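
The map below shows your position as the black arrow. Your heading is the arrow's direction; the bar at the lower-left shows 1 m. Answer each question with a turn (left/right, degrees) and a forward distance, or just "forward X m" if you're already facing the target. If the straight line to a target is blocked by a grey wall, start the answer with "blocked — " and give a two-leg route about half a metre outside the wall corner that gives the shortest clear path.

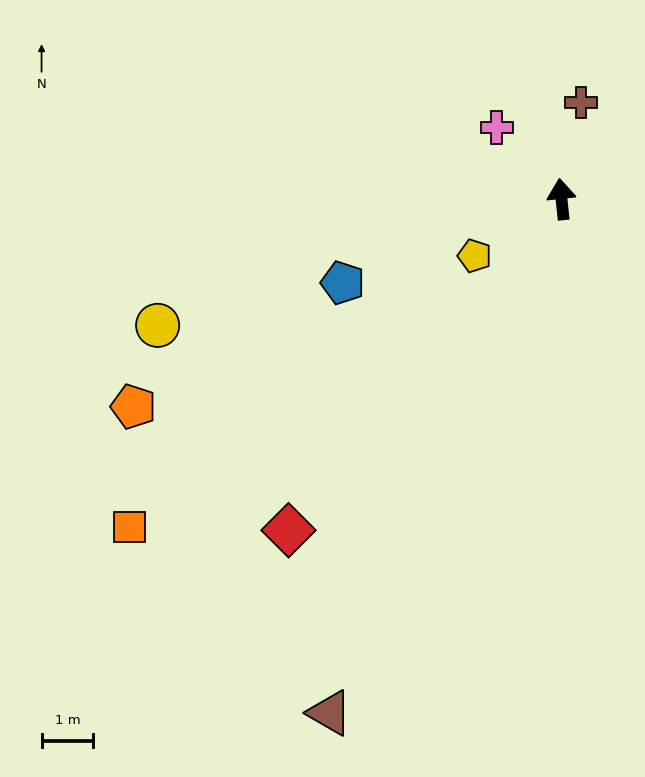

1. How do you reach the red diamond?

turn left 135°, forward 8.3 m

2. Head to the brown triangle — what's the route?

turn left 150°, forward 10.9 m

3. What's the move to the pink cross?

turn left 36°, forward 1.9 m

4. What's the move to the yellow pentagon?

turn left 117°, forward 2.0 m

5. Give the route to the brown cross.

turn right 17°, forward 1.9 m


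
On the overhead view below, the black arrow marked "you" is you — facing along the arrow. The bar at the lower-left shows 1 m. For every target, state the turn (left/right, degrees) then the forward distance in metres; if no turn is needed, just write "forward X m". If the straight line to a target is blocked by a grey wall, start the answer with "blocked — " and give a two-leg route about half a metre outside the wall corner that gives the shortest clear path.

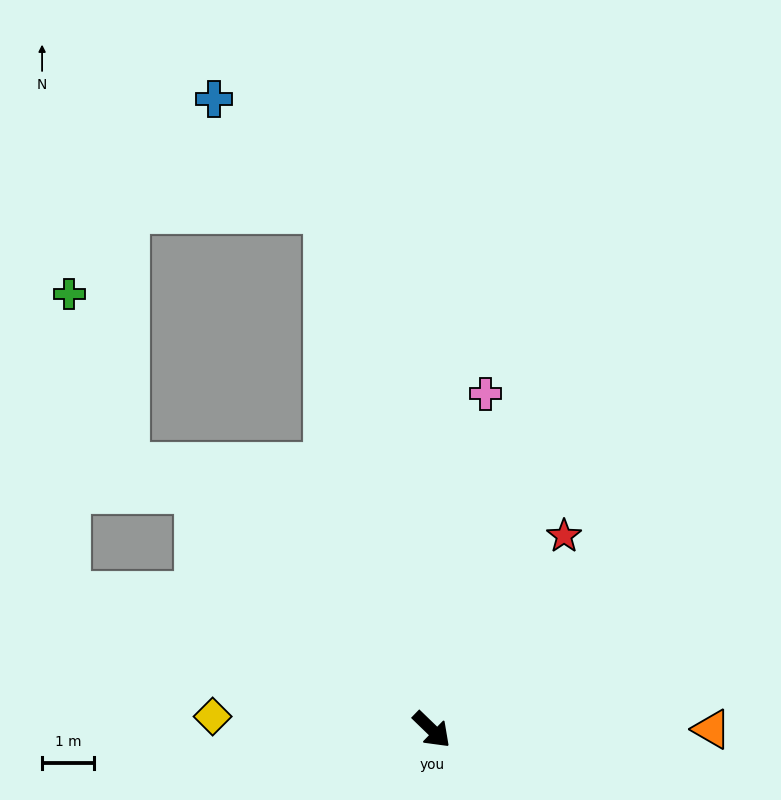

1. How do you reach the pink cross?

turn left 125°, forward 6.6 m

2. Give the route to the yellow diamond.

turn right 139°, forward 4.2 m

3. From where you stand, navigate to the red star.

turn left 100°, forward 4.5 m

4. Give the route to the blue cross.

blocked — turn left 146°, forward 10.2 m, then turn left 33°, forward 3.0 m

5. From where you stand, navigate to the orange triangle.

turn left 44°, forward 5.4 m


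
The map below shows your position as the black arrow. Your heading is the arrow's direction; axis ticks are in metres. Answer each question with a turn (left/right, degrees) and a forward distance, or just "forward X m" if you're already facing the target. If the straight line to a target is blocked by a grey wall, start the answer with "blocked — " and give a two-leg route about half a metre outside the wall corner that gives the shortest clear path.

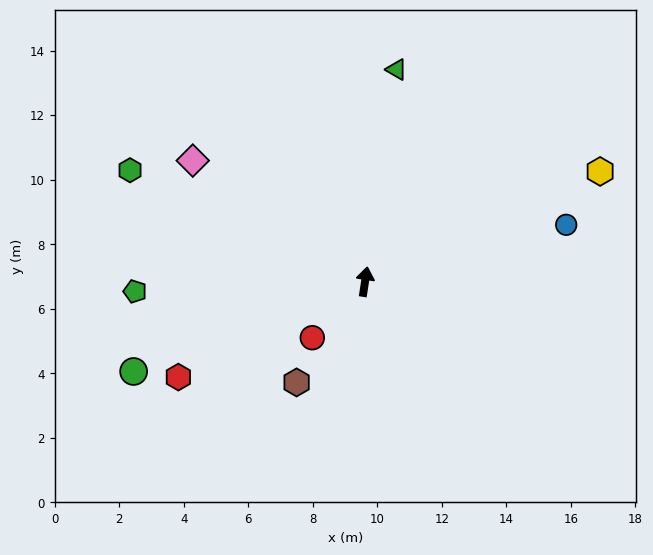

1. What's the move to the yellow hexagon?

turn right 56°, forward 8.0 m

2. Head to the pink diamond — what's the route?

turn left 64°, forward 6.5 m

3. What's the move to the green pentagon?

turn left 101°, forward 7.1 m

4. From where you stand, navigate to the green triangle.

forward 6.6 m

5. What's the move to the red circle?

turn left 145°, forward 2.4 m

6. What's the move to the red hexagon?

turn left 126°, forward 6.5 m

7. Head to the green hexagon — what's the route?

turn left 73°, forward 8.1 m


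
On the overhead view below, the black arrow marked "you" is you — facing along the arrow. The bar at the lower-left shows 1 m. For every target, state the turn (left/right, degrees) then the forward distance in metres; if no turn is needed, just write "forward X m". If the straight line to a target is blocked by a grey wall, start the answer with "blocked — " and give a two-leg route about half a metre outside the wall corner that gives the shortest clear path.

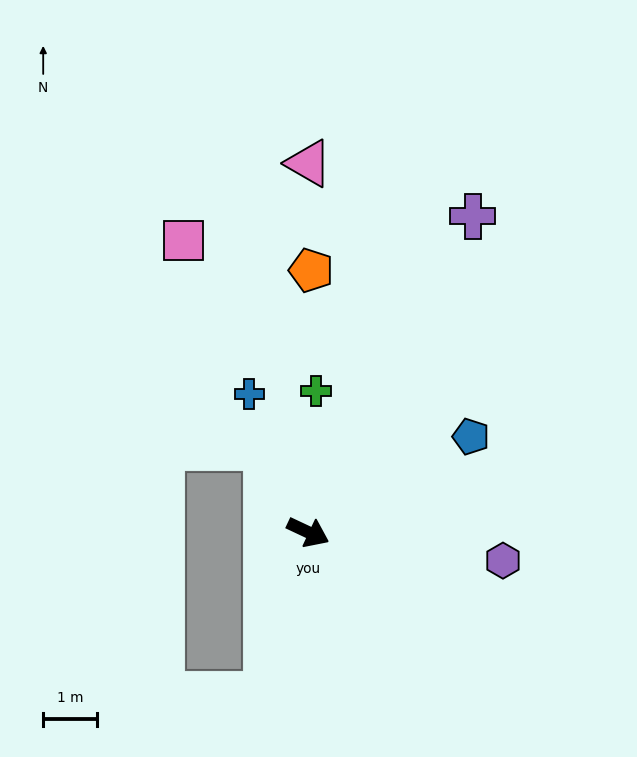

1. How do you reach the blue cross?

turn left 138°, forward 2.8 m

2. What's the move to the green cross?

turn left 112°, forward 2.6 m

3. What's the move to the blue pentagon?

turn left 56°, forward 3.5 m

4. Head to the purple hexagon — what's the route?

turn left 17°, forward 3.7 m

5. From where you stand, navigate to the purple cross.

turn left 88°, forward 6.6 m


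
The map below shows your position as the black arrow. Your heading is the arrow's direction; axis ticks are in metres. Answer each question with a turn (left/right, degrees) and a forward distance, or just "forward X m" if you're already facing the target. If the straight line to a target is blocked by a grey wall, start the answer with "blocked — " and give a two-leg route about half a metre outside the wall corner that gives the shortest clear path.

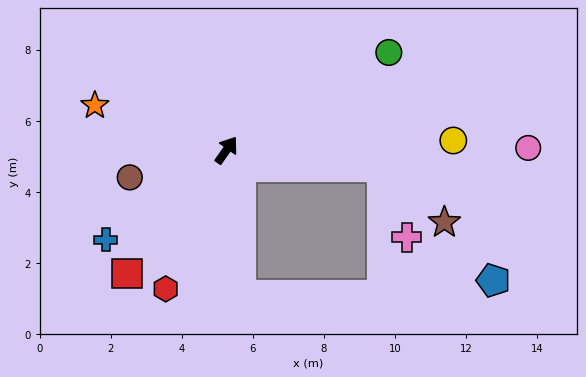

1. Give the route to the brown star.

blocked — turn right 61°, forward 4.4 m, then turn right 35°, forward 2.3 m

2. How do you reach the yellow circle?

turn right 52°, forward 6.4 m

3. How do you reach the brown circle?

turn left 141°, forward 2.8 m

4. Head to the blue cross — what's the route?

turn left 162°, forward 4.2 m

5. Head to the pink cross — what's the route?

blocked — turn right 61°, forward 4.4 m, then turn right 64°, forward 2.1 m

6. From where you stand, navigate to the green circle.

turn right 24°, forward 5.3 m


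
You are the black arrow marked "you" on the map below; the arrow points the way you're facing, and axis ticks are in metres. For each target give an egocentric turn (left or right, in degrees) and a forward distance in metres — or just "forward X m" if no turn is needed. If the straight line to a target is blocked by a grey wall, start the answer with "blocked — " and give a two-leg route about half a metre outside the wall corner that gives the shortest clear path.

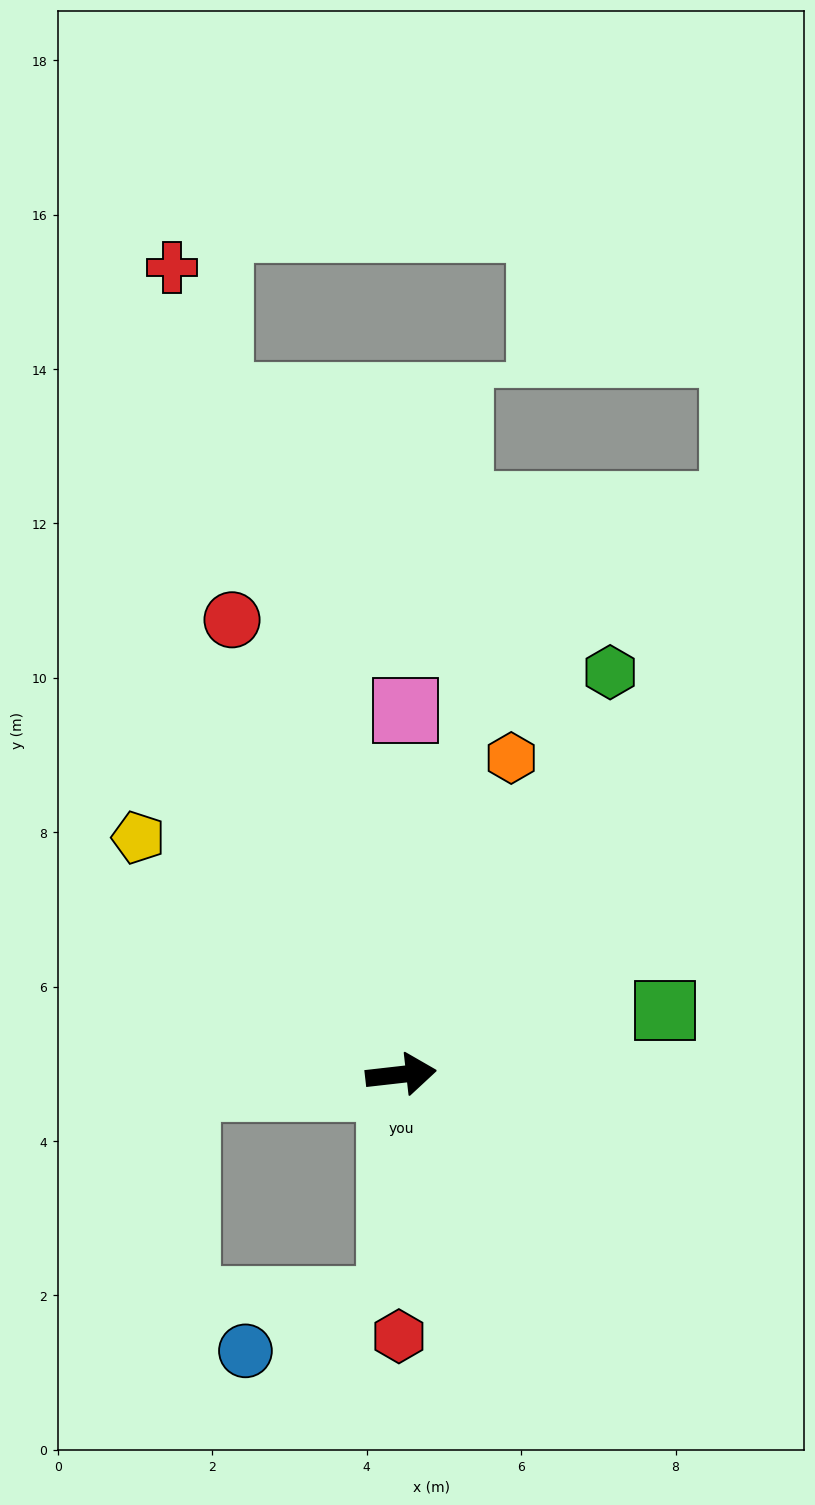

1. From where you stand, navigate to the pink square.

turn left 83°, forward 4.7 m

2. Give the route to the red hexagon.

turn right 97°, forward 3.4 m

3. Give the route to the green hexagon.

turn left 56°, forward 5.9 m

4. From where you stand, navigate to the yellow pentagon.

turn left 131°, forward 4.6 m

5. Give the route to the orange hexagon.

turn left 64°, forward 4.3 m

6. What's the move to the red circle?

turn left 104°, forward 6.3 m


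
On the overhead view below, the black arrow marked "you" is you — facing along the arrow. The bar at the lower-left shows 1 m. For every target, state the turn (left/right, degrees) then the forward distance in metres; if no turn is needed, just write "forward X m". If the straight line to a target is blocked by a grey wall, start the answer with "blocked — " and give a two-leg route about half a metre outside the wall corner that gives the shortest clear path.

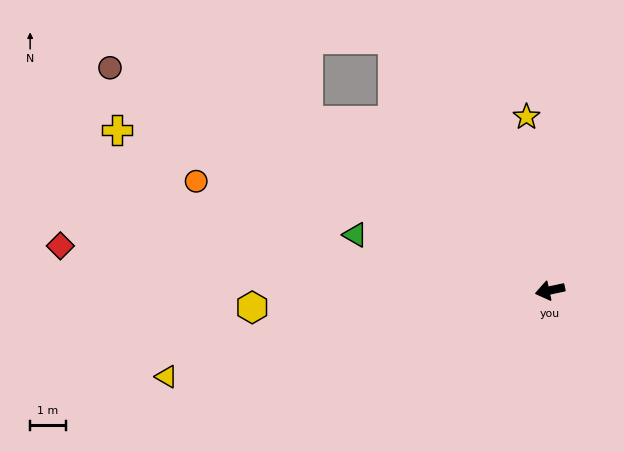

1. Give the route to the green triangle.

turn right 28°, forward 5.7 m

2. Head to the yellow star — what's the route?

turn right 94°, forward 4.9 m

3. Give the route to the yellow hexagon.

turn right 9°, forward 8.4 m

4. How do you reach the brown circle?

turn right 39°, forward 13.9 m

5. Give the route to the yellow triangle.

forward 11.1 m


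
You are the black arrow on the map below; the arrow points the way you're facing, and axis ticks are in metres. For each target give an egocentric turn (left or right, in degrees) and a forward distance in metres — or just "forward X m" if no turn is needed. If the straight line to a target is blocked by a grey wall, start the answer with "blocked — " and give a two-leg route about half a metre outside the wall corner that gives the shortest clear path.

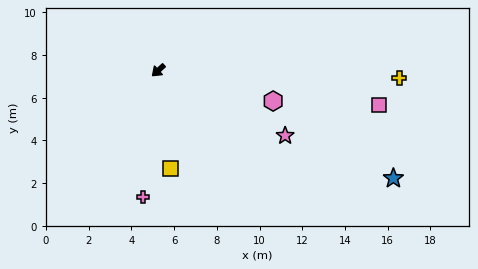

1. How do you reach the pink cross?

turn left 41°, forward 6.0 m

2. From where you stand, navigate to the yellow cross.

turn left 136°, forward 11.3 m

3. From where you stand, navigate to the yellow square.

turn left 55°, forward 4.6 m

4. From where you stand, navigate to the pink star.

turn left 110°, forward 6.7 m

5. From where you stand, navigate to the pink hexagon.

turn left 123°, forward 5.6 m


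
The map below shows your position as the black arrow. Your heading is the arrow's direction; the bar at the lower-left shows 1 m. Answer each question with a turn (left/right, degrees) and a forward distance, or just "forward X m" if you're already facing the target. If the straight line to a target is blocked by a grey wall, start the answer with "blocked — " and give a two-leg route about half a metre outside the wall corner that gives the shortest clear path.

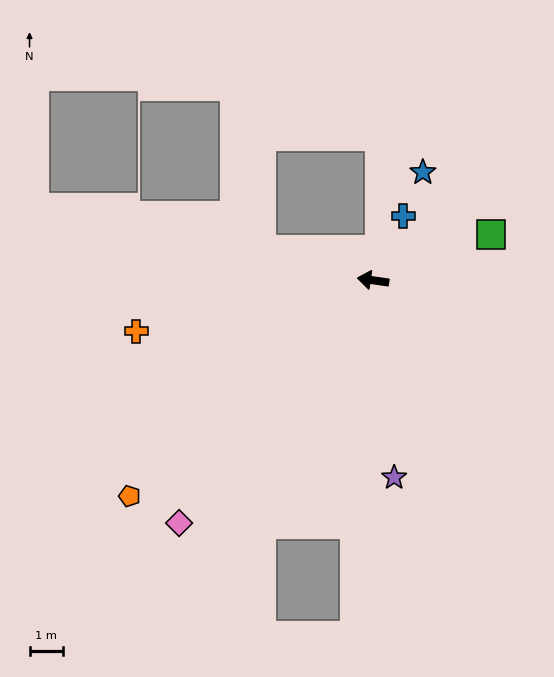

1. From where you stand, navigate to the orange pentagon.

turn left 50°, forward 9.6 m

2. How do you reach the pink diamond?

turn left 60°, forward 9.2 m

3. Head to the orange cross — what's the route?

turn left 20°, forward 7.1 m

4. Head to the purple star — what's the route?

turn left 104°, forward 5.8 m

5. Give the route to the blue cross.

turn right 107°, forward 2.1 m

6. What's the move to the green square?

turn right 150°, forward 3.7 m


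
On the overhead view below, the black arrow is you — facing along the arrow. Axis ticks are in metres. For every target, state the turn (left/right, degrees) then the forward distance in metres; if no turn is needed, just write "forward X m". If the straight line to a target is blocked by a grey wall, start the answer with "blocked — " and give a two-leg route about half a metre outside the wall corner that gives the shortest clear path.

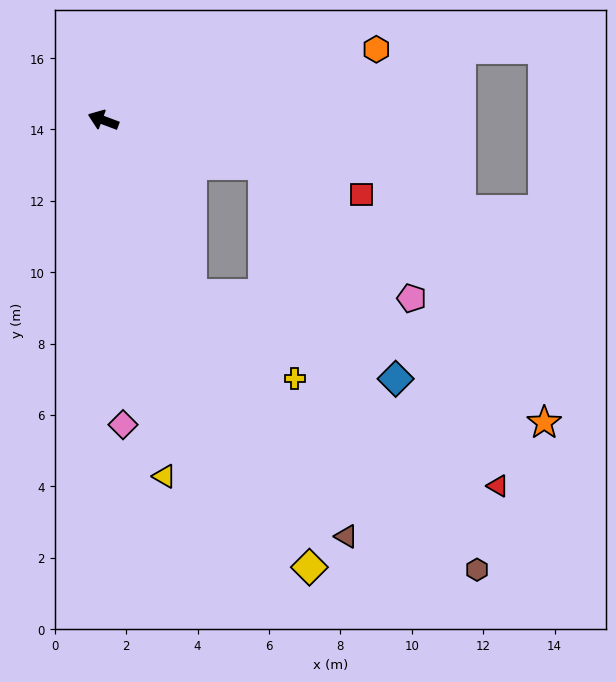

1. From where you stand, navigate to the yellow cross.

blocked — turn left 138°, forward 5.5 m, then turn left 23°, forward 3.7 m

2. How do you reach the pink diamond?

turn left 114°, forward 8.5 m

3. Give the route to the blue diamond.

blocked — turn left 138°, forward 5.5 m, then turn left 40°, forward 6.2 m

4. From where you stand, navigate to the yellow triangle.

turn left 120°, forward 10.1 m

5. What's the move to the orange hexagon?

turn right 145°, forward 7.9 m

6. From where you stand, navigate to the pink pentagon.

blocked — turn right 175°, forward 4.6 m, then turn right 26°, forward 5.6 m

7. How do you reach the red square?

turn right 176°, forward 7.5 m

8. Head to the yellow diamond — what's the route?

turn left 135°, forward 13.8 m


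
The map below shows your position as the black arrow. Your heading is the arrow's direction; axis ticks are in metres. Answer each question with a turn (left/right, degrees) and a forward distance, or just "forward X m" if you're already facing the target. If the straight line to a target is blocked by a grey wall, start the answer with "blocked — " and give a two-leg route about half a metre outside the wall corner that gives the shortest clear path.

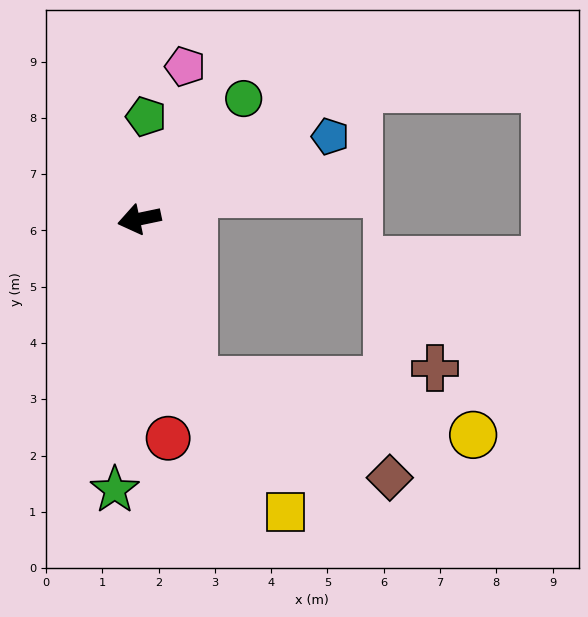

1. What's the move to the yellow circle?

blocked — turn left 97°, forward 3.0 m, then turn left 60°, forward 5.1 m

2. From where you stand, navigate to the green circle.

turn right 143°, forward 2.8 m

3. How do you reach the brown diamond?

blocked — turn left 97°, forward 3.0 m, then turn left 45°, forward 3.9 m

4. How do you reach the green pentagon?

turn right 106°, forward 1.8 m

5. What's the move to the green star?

turn left 73°, forward 4.8 m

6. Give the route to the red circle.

turn left 86°, forward 3.9 m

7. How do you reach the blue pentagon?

turn right 168°, forward 3.7 m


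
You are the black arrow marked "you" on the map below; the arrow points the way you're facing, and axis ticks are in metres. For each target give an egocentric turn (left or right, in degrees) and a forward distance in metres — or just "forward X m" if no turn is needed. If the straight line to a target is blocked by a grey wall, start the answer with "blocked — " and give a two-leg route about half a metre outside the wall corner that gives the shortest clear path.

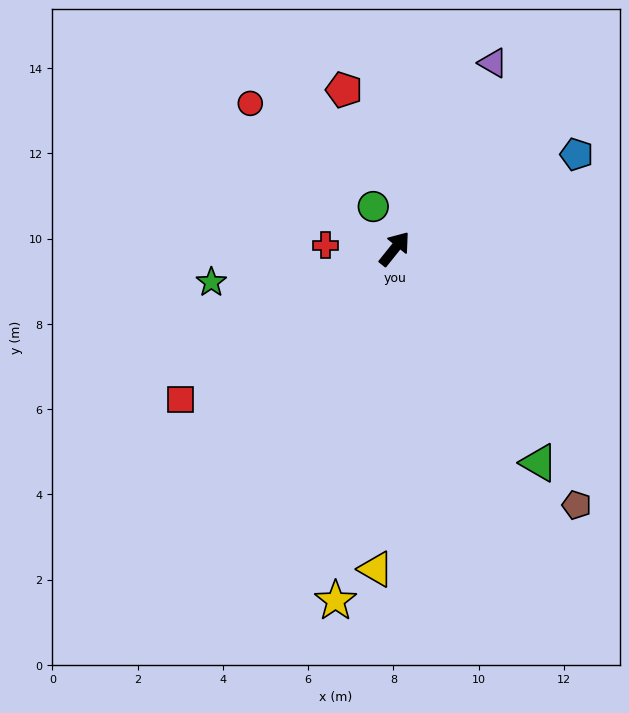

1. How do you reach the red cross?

turn left 126°, forward 1.6 m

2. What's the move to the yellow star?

turn right 151°, forward 8.4 m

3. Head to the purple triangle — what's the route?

turn left 11°, forward 4.9 m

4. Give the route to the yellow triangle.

turn right 145°, forward 7.5 m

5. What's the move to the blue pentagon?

turn right 24°, forward 4.8 m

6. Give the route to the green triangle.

turn right 107°, forward 6.1 m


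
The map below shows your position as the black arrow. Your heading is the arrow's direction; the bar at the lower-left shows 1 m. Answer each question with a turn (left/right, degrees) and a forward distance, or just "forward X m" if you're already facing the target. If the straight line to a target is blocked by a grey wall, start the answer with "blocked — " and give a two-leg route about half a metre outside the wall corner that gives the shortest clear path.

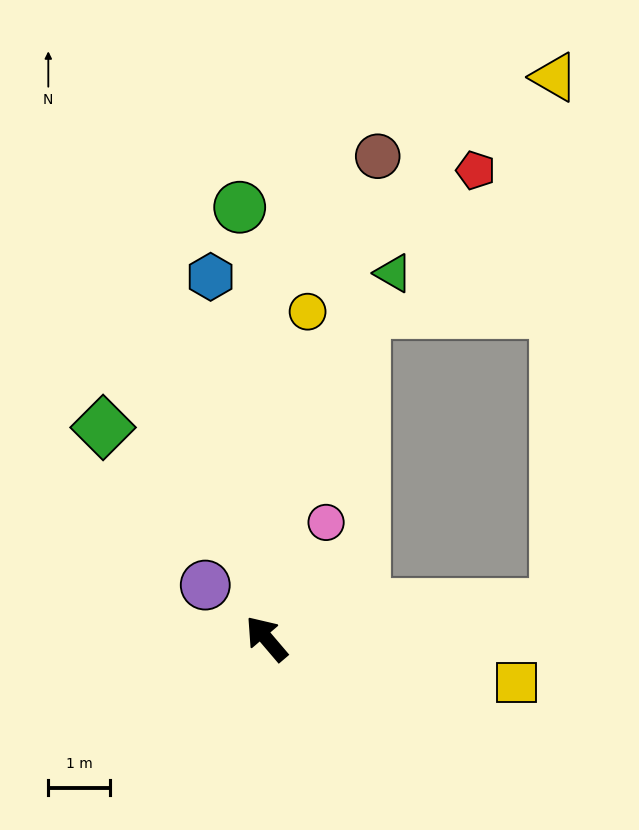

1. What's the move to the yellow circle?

turn right 48°, forward 5.3 m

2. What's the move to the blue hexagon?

turn right 32°, forward 5.9 m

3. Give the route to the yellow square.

turn right 140°, forward 4.1 m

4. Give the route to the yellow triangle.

blocked — turn right 124°, forward 4.7 m, then turn left 84°, forward 8.5 m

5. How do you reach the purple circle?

turn left 8°, forward 1.3 m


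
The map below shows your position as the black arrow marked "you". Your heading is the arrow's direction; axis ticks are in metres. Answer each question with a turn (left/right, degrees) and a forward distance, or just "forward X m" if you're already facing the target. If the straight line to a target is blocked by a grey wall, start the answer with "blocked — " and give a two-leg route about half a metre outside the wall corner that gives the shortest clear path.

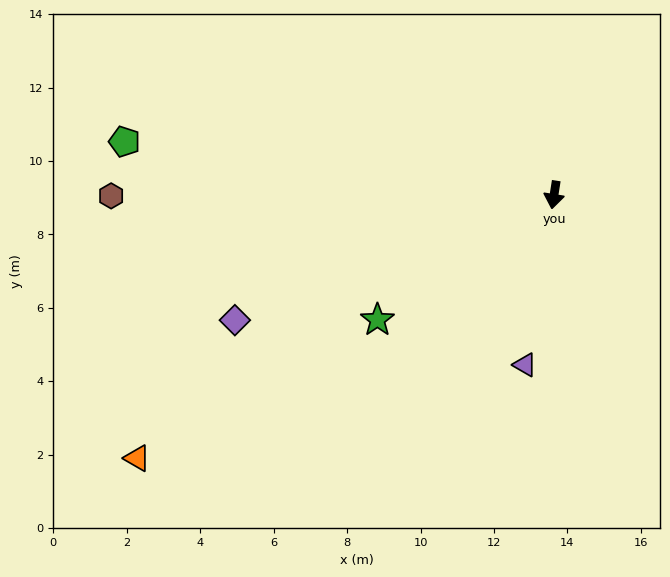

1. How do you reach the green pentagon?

turn right 88°, forward 11.8 m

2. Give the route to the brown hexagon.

turn right 81°, forward 12.1 m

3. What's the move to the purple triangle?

forward 4.7 m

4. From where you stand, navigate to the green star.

turn right 46°, forward 5.9 m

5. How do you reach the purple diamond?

turn right 60°, forward 9.3 m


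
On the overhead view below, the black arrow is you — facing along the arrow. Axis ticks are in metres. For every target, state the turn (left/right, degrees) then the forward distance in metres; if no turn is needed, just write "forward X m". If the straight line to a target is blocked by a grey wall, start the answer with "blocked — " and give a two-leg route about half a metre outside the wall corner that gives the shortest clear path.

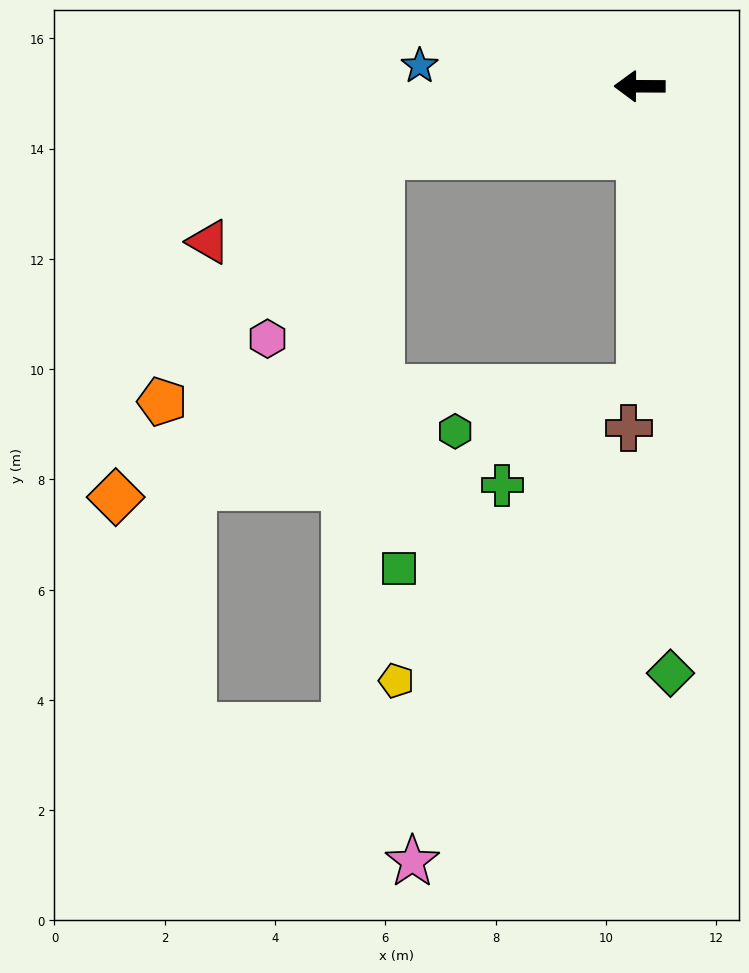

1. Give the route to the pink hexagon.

blocked — turn left 15°, forward 4.9 m, then turn left 43°, forward 3.9 m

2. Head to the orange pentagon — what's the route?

blocked — turn left 15°, forward 4.9 m, then turn left 34°, forward 6.0 m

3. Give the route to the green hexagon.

blocked — turn left 90°, forward 5.5 m, then turn right 76°, forward 3.4 m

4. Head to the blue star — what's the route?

turn right 5°, forward 4.0 m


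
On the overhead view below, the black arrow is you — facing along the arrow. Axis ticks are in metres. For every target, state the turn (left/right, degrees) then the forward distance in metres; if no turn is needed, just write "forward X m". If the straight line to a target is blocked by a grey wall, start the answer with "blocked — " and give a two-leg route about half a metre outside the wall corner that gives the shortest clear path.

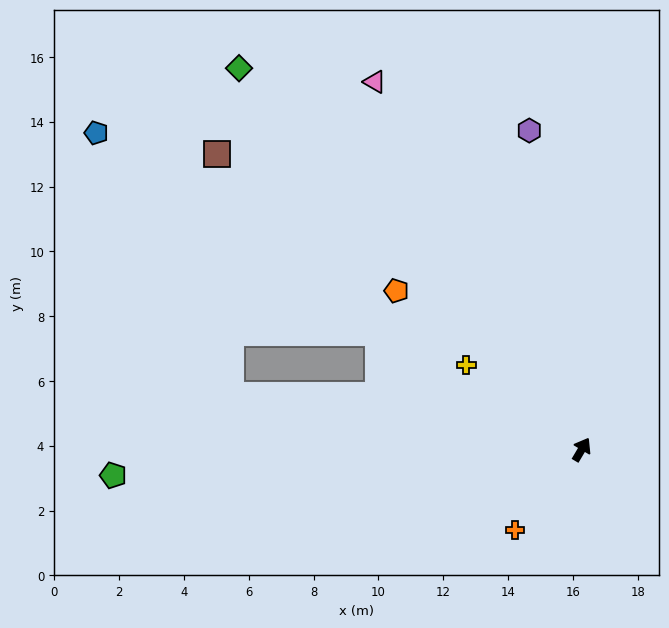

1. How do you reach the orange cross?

turn left 171°, forward 3.2 m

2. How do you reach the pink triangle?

turn left 60°, forward 13.0 m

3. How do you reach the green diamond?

turn left 73°, forward 15.8 m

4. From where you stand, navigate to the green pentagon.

turn left 124°, forward 14.5 m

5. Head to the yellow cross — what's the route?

turn left 85°, forward 4.4 m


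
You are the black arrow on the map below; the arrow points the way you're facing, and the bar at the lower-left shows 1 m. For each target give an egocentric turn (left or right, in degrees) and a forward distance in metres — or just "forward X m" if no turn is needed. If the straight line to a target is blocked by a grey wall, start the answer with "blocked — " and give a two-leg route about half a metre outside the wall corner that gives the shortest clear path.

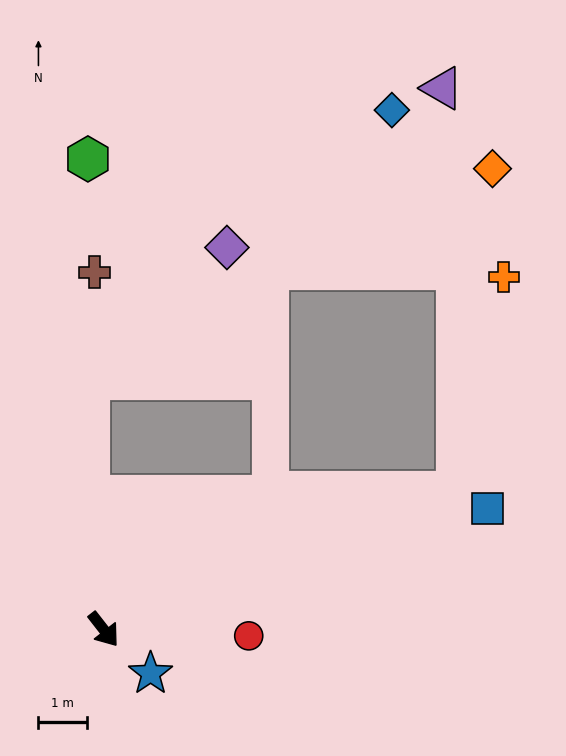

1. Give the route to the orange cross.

blocked — turn left 73°, forward 7.9 m, then turn left 57°, forward 4.6 m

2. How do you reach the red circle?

turn left 50°, forward 3.0 m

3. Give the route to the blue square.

turn left 69°, forward 8.4 m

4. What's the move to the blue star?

turn left 9°, forward 1.3 m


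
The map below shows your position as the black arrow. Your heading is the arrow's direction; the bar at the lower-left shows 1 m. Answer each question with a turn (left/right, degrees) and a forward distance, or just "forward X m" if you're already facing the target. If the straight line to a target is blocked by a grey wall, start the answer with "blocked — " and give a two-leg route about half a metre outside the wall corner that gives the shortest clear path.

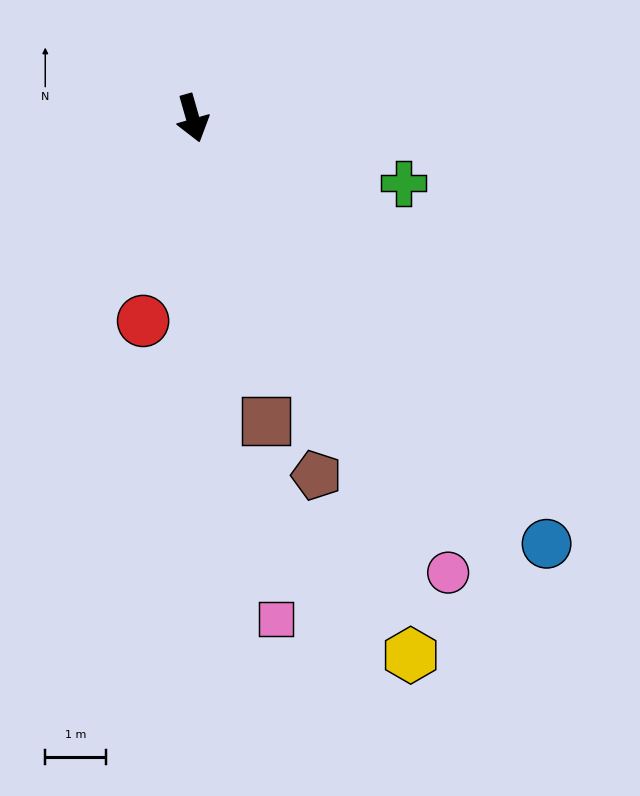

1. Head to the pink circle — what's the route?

turn left 13°, forward 8.6 m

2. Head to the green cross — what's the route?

turn left 57°, forward 3.6 m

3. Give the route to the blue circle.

turn left 24°, forward 9.1 m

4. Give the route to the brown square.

turn right 2°, forward 5.1 m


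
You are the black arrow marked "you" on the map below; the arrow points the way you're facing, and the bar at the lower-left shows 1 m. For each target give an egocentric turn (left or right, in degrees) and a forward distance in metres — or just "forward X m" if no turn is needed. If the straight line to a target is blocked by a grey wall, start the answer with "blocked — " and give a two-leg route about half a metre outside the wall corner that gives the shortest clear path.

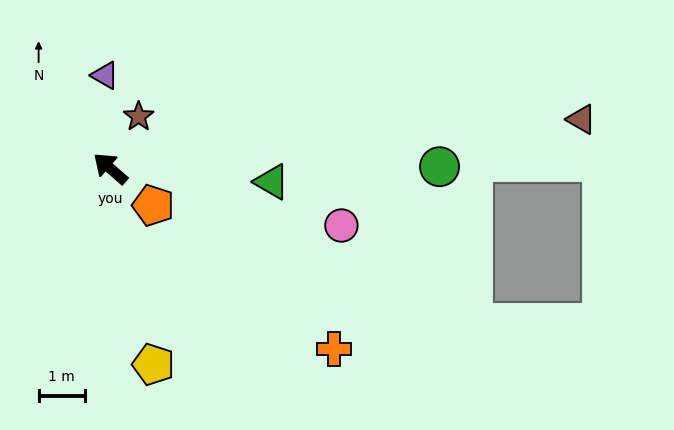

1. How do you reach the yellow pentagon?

turn left 144°, forward 4.4 m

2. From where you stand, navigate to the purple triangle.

turn right 46°, forward 2.0 m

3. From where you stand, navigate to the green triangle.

turn right 144°, forward 3.5 m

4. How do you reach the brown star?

turn right 78°, forward 1.3 m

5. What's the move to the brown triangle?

turn right 133°, forward 10.3 m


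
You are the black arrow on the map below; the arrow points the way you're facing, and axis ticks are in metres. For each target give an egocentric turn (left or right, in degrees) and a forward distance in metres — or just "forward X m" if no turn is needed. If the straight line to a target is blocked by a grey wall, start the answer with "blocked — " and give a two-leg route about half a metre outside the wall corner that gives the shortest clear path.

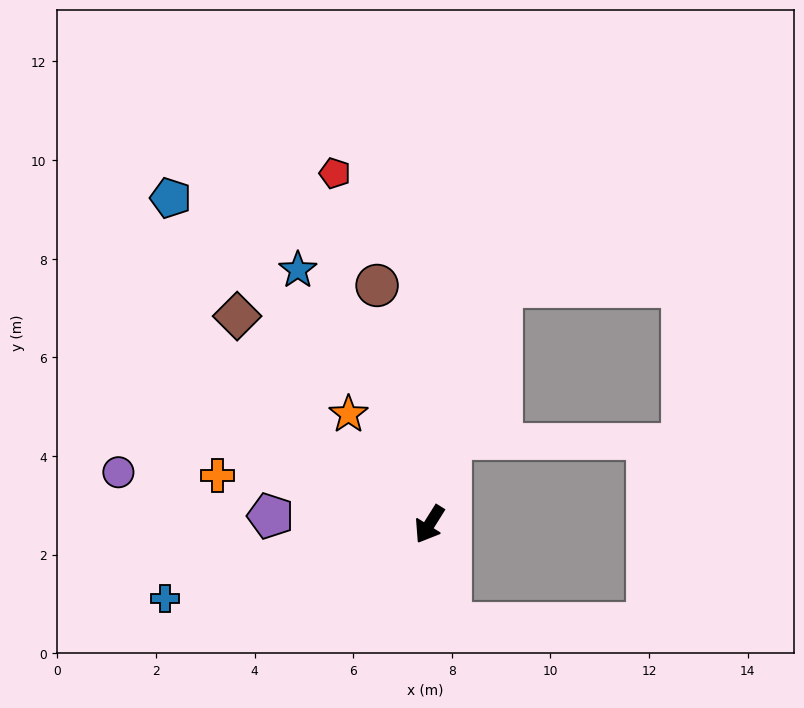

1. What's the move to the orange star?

turn right 112°, forward 2.8 m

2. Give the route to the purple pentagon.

turn right 61°, forward 3.2 m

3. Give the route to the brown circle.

turn right 136°, forward 5.0 m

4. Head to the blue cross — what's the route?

turn right 42°, forward 5.6 m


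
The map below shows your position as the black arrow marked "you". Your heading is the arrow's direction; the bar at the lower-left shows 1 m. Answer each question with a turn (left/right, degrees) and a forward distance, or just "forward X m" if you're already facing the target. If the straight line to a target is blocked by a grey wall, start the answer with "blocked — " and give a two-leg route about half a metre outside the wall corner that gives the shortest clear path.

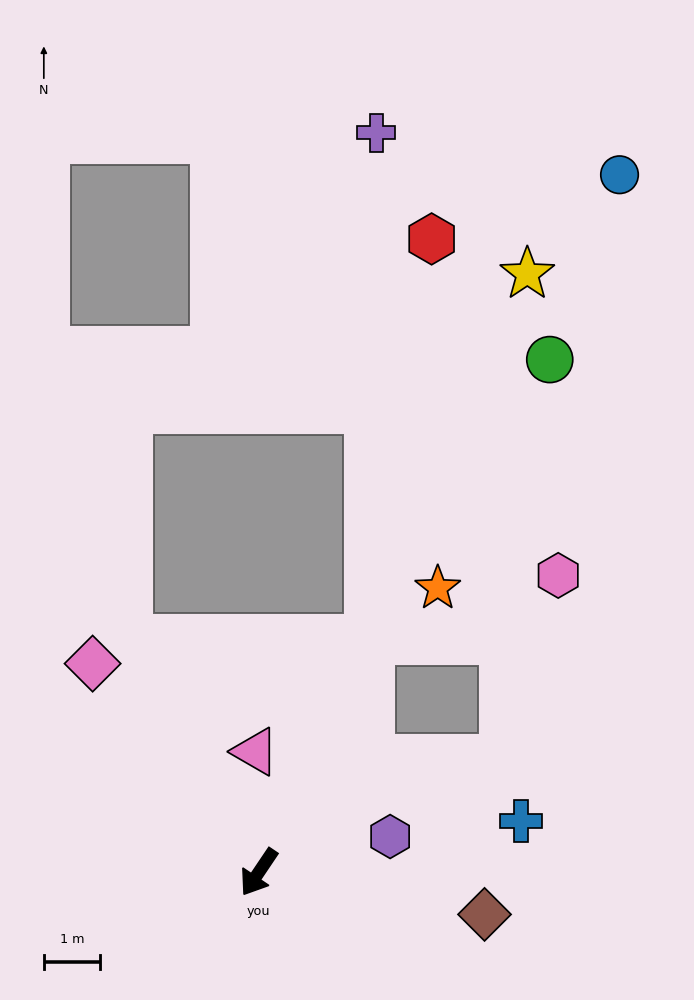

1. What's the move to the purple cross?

blocked — turn right 171°, forward 4.6 m, then turn left 24°, forward 9.0 m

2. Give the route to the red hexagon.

blocked — turn right 171°, forward 4.6 m, then turn left 16°, forward 7.2 m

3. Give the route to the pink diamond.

turn right 108°, forward 4.8 m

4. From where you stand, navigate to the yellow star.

turn right 170°, forward 11.7 m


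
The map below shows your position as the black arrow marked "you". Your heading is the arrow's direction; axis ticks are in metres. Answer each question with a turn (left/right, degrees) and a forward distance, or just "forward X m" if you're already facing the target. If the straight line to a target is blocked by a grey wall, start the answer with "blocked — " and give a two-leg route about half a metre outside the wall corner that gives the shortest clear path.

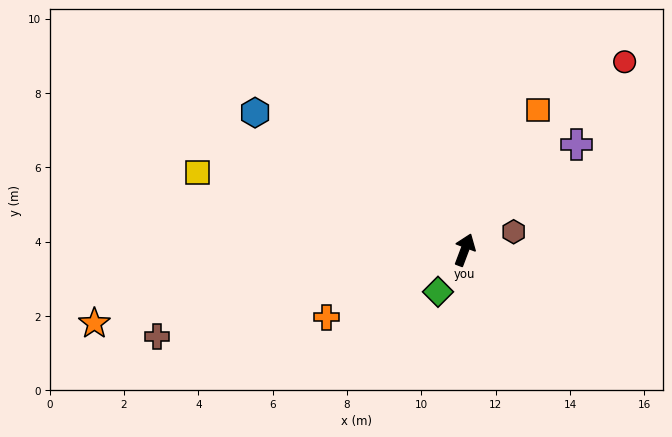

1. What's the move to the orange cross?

turn left 137°, forward 4.1 m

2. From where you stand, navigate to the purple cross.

turn right 26°, forward 4.1 m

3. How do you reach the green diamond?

turn left 168°, forward 1.3 m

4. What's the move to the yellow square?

turn left 95°, forward 7.5 m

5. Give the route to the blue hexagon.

turn left 77°, forward 6.7 m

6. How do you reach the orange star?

turn left 122°, forward 10.2 m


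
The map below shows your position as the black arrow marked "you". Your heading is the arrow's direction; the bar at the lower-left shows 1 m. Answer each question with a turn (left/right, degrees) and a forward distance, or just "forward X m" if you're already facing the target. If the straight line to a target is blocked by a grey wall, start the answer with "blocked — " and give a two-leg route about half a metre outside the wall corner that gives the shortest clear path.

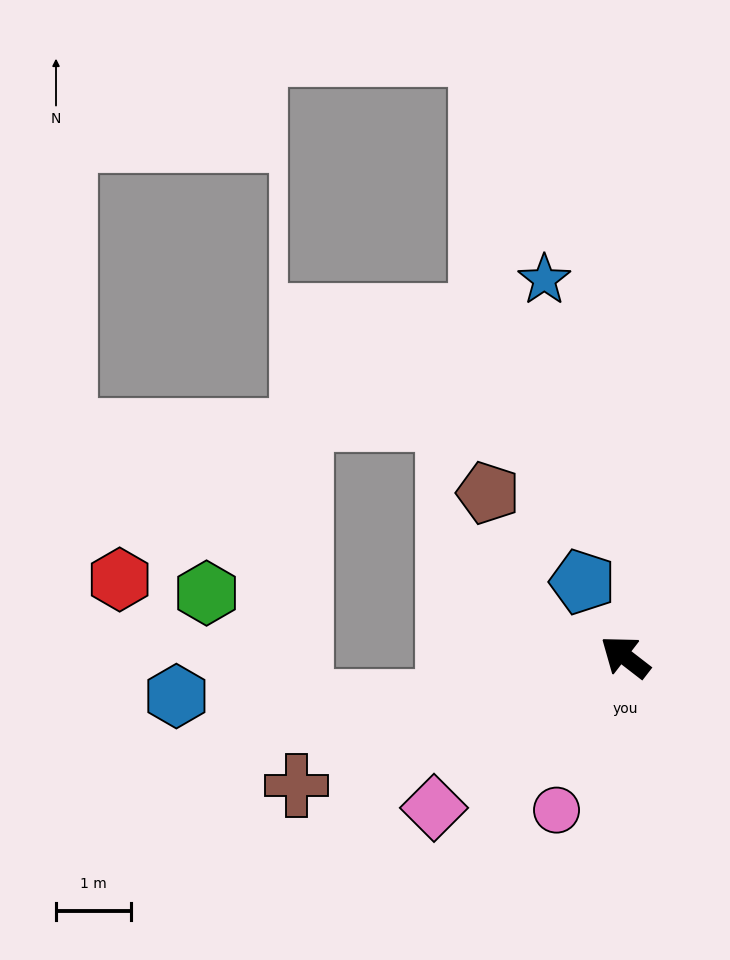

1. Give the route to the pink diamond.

turn left 76°, forward 3.3 m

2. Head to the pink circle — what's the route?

turn left 104°, forward 2.2 m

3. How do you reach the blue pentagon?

turn right 23°, forward 1.2 m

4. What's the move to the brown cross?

turn left 59°, forward 4.7 m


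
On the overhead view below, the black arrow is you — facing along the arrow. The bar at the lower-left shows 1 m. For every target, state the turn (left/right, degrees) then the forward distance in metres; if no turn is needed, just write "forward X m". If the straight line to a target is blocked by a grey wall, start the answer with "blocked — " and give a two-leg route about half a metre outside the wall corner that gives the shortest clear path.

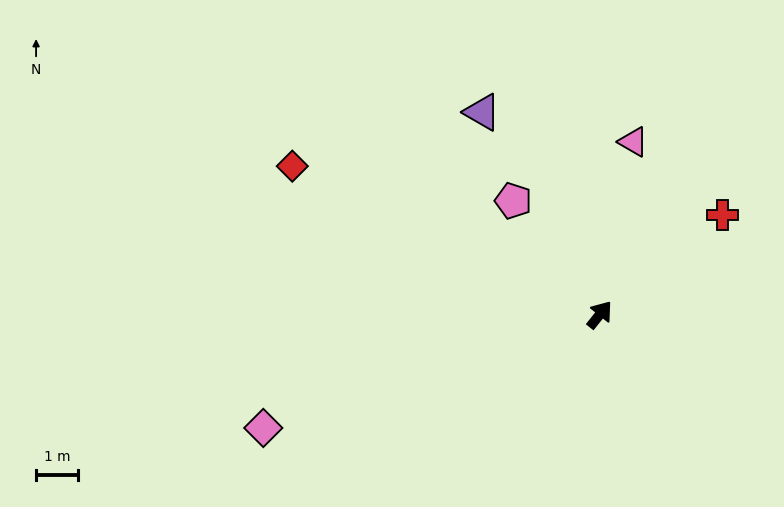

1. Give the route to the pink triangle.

turn left 28°, forward 4.2 m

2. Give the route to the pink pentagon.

turn left 76°, forward 3.4 m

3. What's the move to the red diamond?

turn left 103°, forward 8.2 m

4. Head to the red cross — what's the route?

turn right 12°, forward 3.8 m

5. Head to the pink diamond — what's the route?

turn left 147°, forward 8.5 m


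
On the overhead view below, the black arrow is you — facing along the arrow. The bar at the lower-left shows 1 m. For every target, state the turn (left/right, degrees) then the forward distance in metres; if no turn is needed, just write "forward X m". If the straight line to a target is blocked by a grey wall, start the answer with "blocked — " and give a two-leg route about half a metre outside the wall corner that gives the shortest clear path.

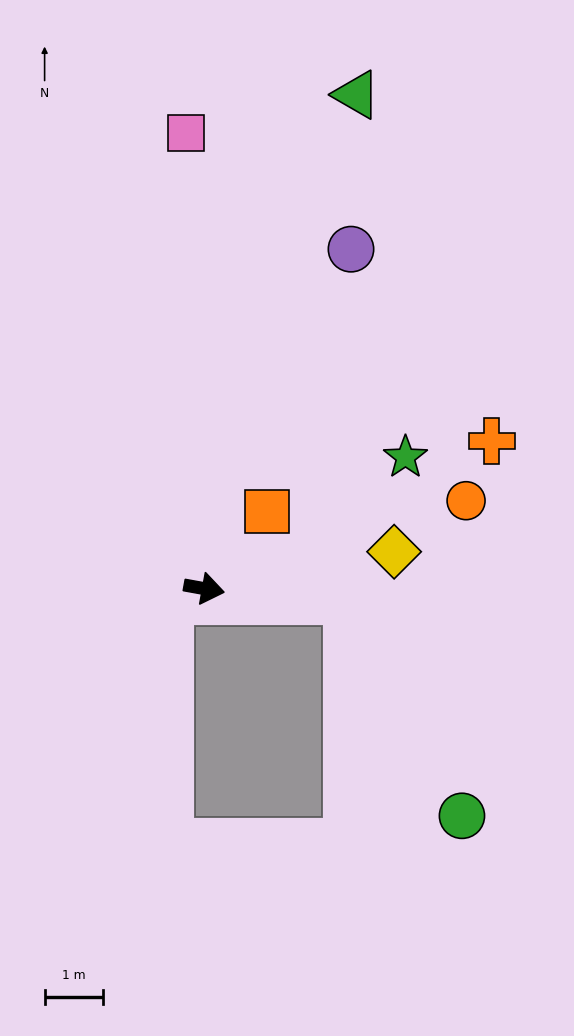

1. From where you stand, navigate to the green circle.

blocked — turn left 6°, forward 2.5 m, then turn right 58°, forward 4.2 m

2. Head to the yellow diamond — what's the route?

turn left 21°, forward 3.3 m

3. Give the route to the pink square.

turn left 103°, forward 7.9 m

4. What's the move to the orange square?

turn left 61°, forward 1.7 m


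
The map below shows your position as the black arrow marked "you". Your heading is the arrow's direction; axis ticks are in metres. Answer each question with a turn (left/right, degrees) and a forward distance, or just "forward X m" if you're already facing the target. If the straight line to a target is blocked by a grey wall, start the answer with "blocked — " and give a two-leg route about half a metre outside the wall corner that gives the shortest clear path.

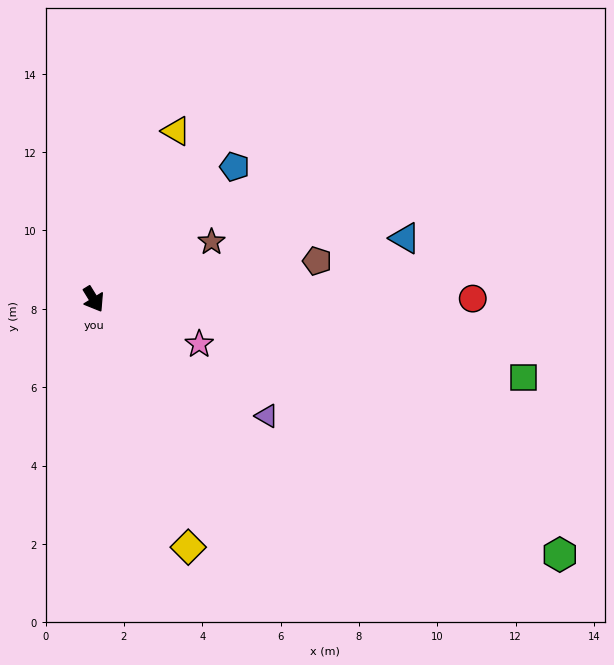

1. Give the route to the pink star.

turn left 35°, forward 2.9 m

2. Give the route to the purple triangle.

turn left 24°, forward 5.3 m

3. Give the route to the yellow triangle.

turn left 122°, forward 4.8 m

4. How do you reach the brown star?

turn left 84°, forward 3.3 m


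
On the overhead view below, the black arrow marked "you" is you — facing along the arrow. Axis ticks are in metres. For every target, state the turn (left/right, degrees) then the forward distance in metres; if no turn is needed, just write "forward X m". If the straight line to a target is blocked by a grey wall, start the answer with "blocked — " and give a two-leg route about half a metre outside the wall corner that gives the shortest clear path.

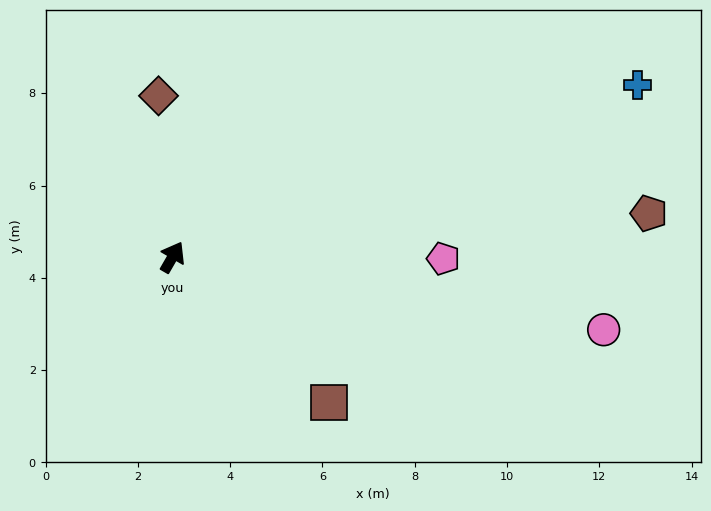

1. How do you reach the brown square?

turn right 103°, forward 4.6 m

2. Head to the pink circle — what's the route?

turn right 70°, forward 9.5 m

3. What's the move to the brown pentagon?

turn right 55°, forward 10.4 m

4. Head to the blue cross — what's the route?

turn right 40°, forward 10.7 m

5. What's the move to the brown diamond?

turn left 35°, forward 3.5 m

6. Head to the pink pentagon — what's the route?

turn right 60°, forward 5.9 m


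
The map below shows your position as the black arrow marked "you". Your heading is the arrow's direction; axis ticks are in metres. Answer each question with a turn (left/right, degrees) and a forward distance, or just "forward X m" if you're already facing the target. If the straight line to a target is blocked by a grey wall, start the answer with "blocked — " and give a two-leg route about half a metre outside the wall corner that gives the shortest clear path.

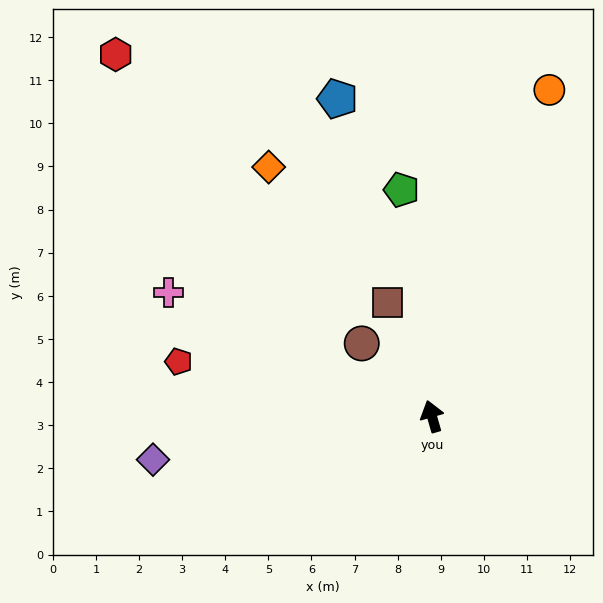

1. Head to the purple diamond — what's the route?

turn left 83°, forward 6.5 m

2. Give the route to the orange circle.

turn right 36°, forward 8.0 m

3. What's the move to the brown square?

turn left 5°, forward 2.8 m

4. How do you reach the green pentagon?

turn right 8°, forward 5.3 m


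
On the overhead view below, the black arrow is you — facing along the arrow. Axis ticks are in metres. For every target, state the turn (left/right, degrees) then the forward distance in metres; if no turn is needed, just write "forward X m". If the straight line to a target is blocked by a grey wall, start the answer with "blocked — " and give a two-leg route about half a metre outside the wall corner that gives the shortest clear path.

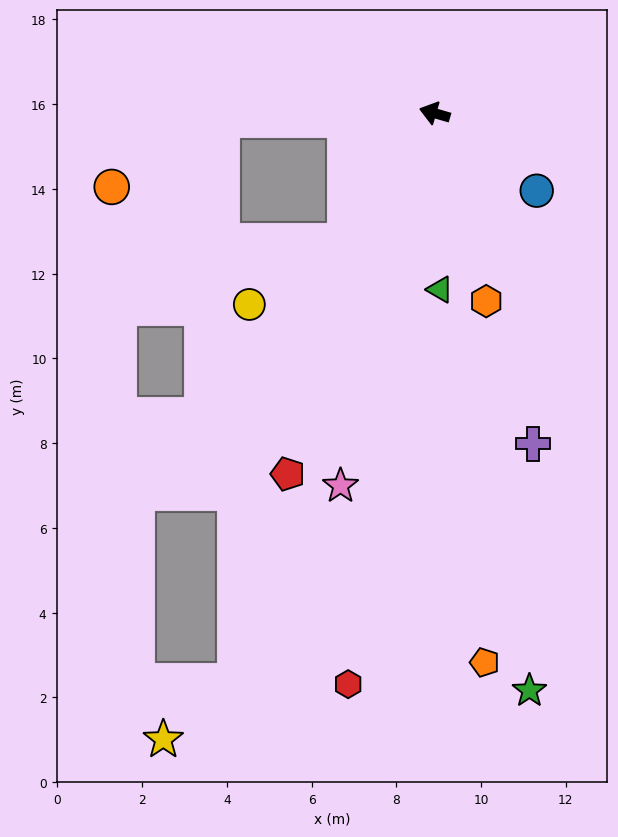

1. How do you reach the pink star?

turn left 92°, forward 9.1 m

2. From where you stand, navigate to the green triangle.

turn left 108°, forward 4.2 m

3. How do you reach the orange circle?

blocked — turn left 18°, forward 5.0 m, then turn left 30°, forward 3.0 m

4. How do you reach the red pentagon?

turn left 84°, forward 9.2 m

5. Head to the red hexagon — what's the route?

turn left 98°, forward 13.6 m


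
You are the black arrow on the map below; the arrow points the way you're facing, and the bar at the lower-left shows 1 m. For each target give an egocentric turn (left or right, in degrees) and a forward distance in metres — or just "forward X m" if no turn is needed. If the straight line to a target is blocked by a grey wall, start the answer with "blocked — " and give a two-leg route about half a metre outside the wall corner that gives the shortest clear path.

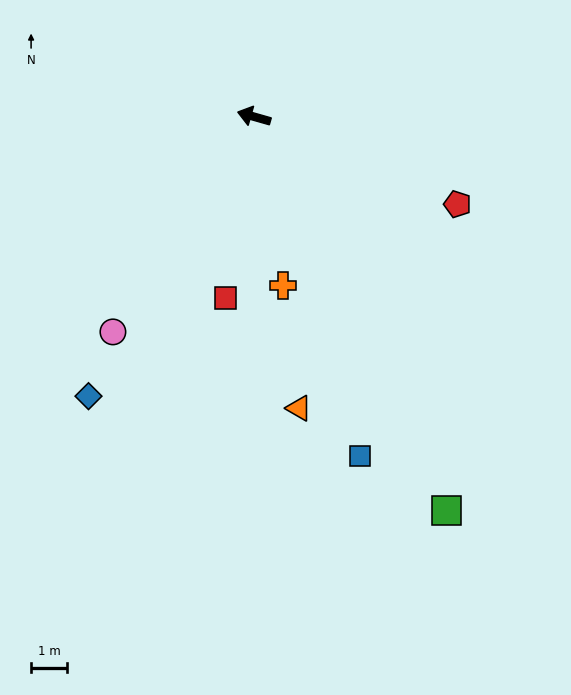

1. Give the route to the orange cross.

turn left 116°, forward 4.7 m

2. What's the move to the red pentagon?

turn left 173°, forward 6.1 m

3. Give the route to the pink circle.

turn left 73°, forward 7.1 m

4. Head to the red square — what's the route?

turn left 97°, forward 5.1 m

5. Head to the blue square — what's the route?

turn left 123°, forward 9.9 m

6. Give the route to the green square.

turn left 132°, forward 12.1 m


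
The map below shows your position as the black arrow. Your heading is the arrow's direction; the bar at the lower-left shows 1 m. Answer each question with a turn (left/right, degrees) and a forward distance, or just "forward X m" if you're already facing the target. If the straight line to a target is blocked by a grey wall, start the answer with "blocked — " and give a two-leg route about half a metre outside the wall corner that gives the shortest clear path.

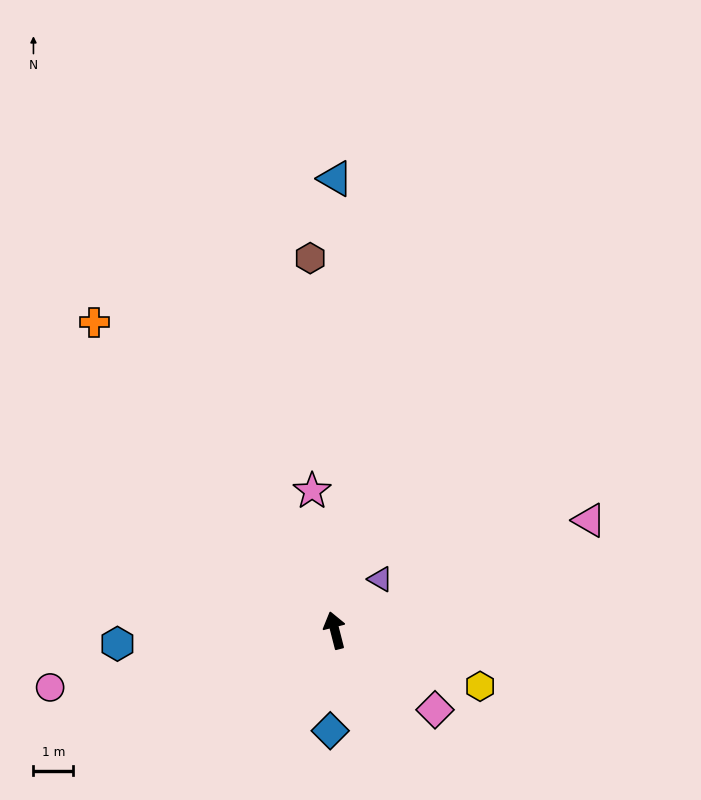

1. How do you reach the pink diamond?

turn right 143°, forward 3.2 m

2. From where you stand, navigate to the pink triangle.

turn right 81°, forward 7.0 m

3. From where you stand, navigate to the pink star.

turn right 5°, forward 3.6 m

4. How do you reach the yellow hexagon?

turn right 125°, forward 3.9 m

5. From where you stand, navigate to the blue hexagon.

turn left 79°, forward 5.5 m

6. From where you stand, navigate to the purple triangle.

turn right 56°, forward 1.7 m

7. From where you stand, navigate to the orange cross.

turn left 24°, forward 9.9 m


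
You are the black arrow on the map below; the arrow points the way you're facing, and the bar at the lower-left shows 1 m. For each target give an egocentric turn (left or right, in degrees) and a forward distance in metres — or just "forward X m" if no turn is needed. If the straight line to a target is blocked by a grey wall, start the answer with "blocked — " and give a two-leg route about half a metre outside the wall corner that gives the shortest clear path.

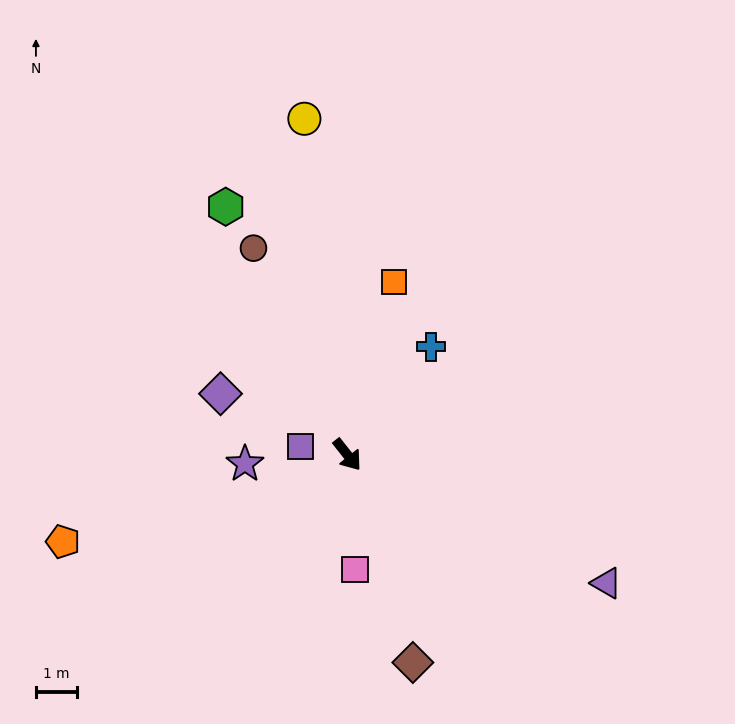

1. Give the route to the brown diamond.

turn right 21°, forward 5.2 m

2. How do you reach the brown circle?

turn left 166°, forward 5.5 m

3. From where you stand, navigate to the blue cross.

turn left 104°, forward 3.3 m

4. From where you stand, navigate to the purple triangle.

turn left 25°, forward 7.0 m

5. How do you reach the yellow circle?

turn left 149°, forward 8.2 m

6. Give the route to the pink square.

turn right 35°, forward 2.8 m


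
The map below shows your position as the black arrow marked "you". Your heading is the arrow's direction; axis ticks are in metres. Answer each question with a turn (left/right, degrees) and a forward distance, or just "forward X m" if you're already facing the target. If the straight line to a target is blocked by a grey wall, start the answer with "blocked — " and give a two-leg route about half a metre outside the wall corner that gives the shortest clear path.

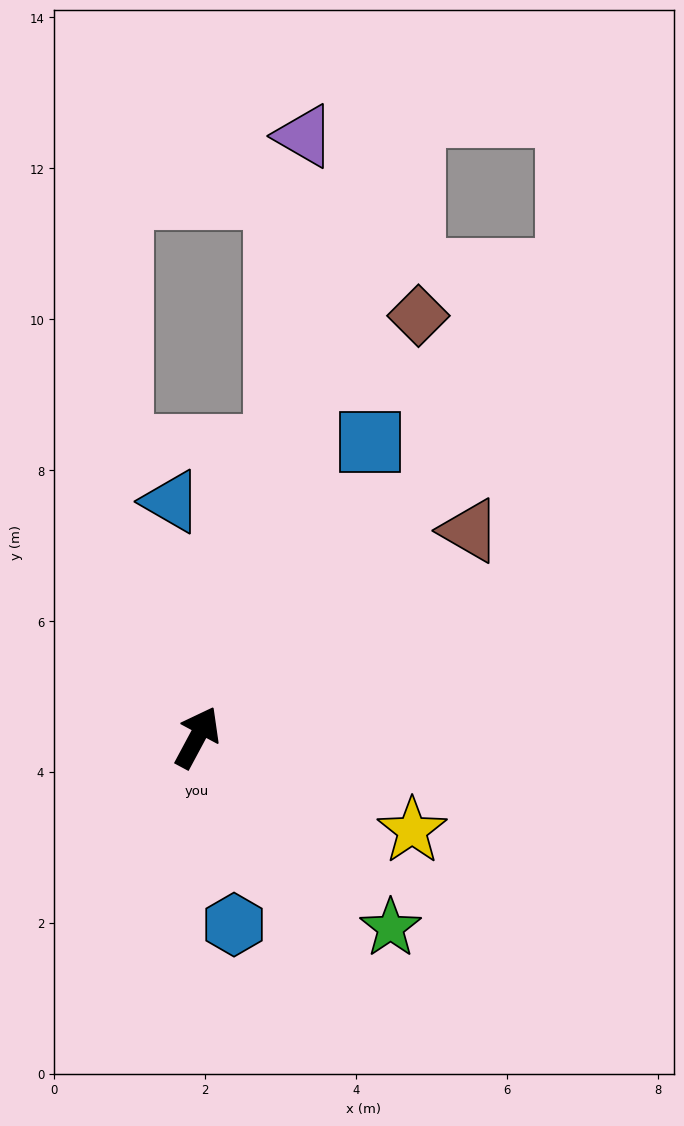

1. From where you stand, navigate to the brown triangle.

turn right 25°, forward 4.5 m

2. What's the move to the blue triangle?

turn left 34°, forward 3.1 m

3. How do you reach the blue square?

turn right 2°, forward 4.5 m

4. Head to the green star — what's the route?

turn right 106°, forward 3.6 m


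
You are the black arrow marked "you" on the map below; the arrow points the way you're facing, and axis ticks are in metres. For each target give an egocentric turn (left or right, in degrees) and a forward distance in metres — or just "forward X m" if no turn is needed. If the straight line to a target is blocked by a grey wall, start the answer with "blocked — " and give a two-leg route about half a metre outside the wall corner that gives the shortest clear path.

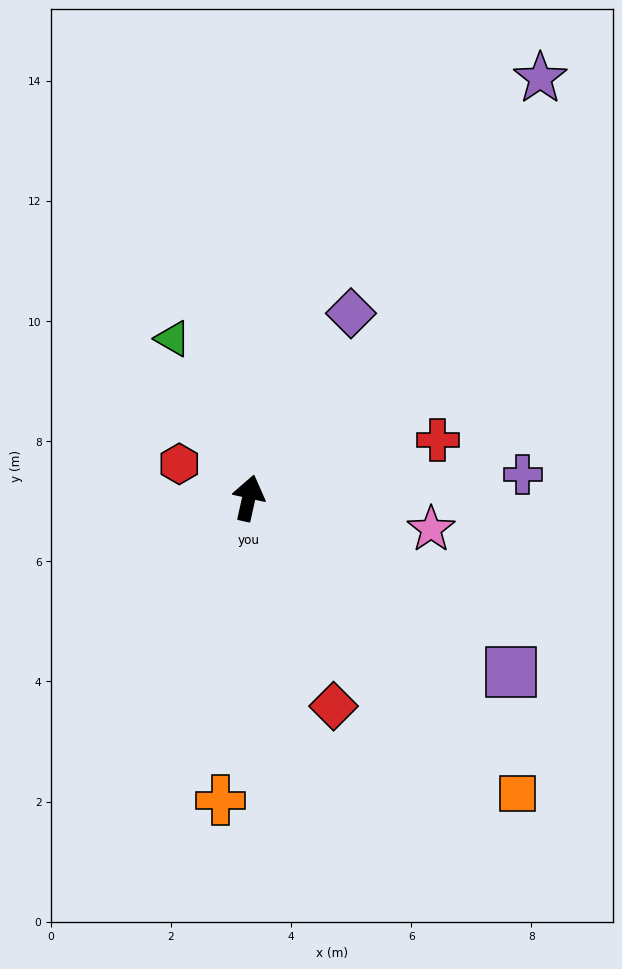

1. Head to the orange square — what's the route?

turn right 125°, forward 6.6 m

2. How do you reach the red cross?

turn right 60°, forward 3.3 m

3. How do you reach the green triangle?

turn left 38°, forward 2.9 m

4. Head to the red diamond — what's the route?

turn right 145°, forward 3.7 m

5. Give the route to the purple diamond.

turn right 16°, forward 3.5 m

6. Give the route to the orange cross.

turn right 173°, forward 5.1 m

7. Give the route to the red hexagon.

turn left 76°, forward 1.3 m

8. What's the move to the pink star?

turn right 87°, forward 3.1 m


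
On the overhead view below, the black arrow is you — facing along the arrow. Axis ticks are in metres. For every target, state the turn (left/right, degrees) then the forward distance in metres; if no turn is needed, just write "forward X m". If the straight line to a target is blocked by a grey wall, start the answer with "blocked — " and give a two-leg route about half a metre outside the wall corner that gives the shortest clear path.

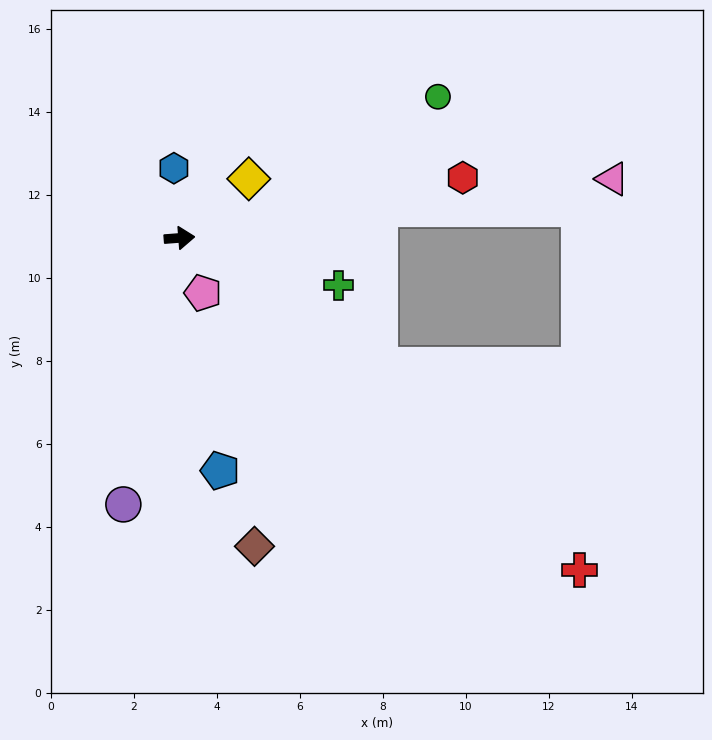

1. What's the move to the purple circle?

turn right 106°, forward 6.6 m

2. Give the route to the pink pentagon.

turn right 71°, forward 1.4 m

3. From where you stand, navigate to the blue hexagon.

turn left 90°, forward 1.7 m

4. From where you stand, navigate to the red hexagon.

turn left 8°, forward 7.0 m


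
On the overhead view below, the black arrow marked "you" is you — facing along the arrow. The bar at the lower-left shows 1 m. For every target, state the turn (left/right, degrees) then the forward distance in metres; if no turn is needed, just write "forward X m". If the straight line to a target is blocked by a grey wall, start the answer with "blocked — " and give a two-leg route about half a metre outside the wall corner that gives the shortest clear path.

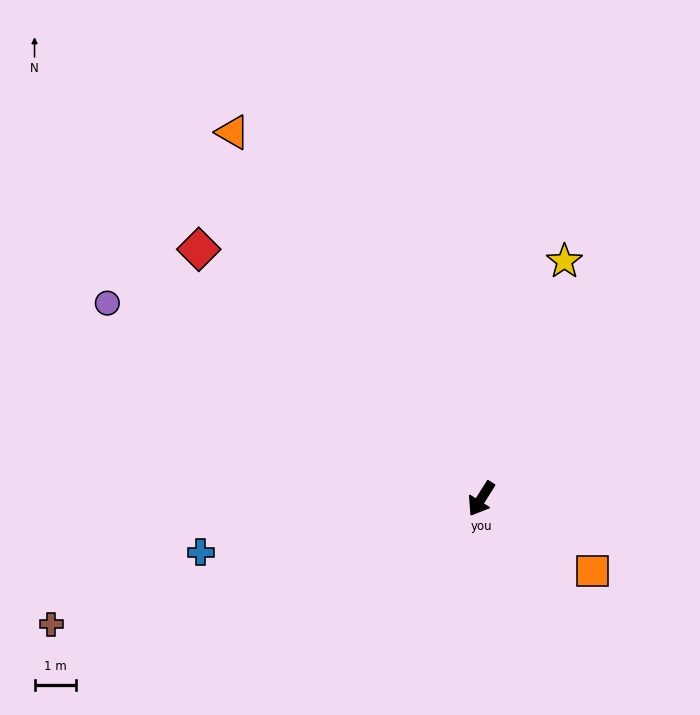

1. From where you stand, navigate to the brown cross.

turn right 41°, forward 10.7 m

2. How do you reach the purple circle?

turn right 85°, forward 10.1 m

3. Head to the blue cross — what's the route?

turn right 47°, forward 6.8 m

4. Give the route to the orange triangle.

turn right 114°, forward 10.6 m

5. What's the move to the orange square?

turn left 89°, forward 3.2 m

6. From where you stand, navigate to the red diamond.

turn right 99°, forward 9.0 m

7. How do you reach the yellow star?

turn right 167°, forward 6.0 m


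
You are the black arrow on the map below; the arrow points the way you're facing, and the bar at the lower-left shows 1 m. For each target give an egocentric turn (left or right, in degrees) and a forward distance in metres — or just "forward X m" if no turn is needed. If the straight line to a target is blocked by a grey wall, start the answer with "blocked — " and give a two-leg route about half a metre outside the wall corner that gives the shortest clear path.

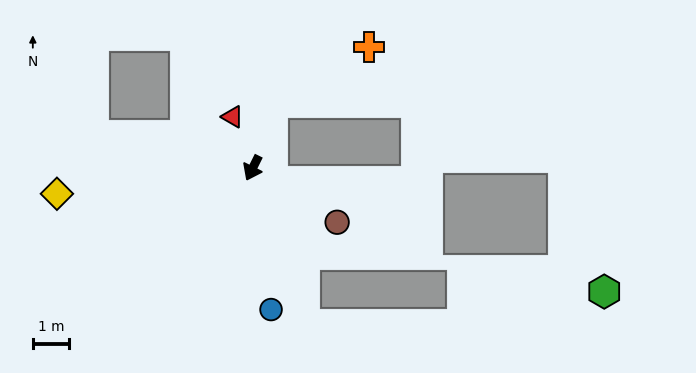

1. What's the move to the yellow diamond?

turn right 56°, forward 5.4 m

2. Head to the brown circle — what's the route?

turn left 84°, forward 2.8 m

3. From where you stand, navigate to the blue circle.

turn left 34°, forward 3.9 m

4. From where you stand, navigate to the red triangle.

turn right 132°, forward 1.5 m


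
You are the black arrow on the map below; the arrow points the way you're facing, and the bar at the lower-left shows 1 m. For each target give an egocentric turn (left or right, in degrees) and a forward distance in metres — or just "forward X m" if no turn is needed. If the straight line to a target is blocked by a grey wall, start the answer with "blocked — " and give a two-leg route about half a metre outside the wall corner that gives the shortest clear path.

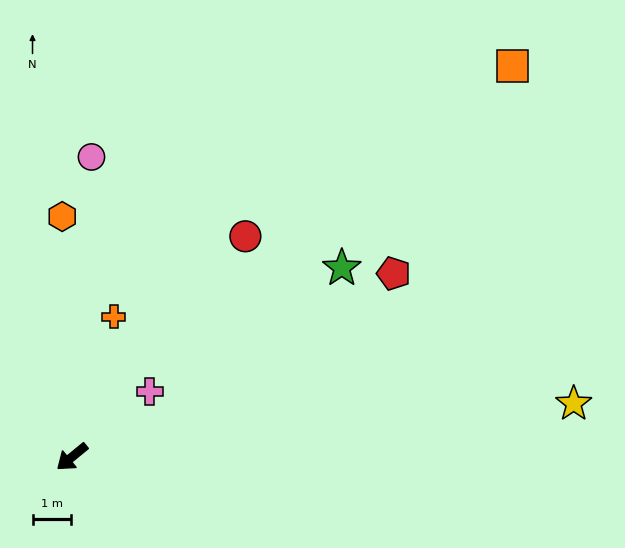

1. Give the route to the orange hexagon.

turn right 127°, forward 6.2 m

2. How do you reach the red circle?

turn right 168°, forward 7.2 m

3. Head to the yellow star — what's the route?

turn left 147°, forward 13.0 m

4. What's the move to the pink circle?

turn right 133°, forward 7.7 m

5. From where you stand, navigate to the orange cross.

turn right 146°, forward 3.8 m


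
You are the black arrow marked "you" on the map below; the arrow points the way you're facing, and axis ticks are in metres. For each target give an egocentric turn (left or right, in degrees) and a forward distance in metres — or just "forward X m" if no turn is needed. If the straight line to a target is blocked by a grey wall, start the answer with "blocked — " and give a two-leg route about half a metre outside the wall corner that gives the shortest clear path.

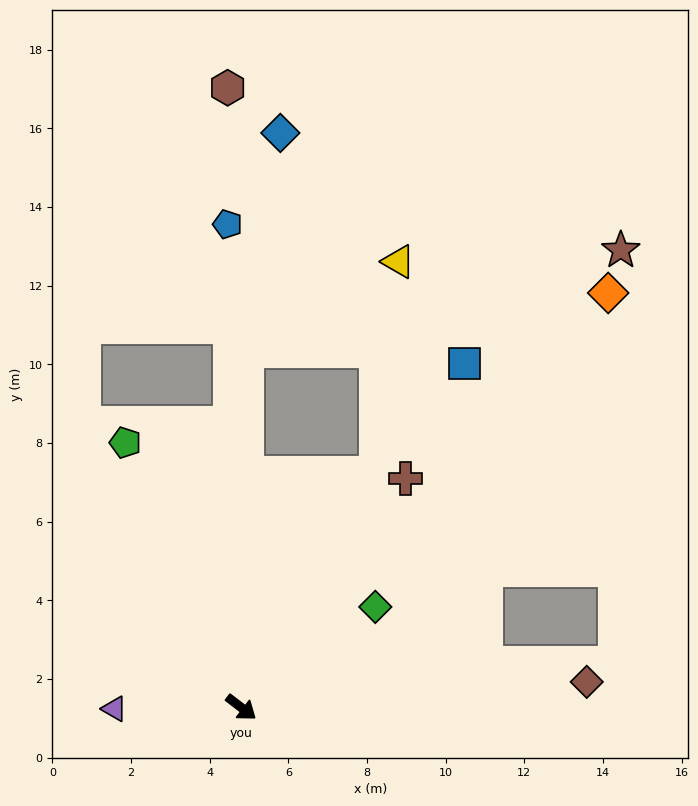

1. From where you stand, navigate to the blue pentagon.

turn left 129°, forward 12.3 m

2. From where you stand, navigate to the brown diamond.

turn left 42°, forward 8.8 m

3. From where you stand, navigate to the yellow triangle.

blocked — turn left 98°, forward 6.9 m, then turn left 23°, forward 5.4 m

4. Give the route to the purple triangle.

turn right 142°, forward 3.2 m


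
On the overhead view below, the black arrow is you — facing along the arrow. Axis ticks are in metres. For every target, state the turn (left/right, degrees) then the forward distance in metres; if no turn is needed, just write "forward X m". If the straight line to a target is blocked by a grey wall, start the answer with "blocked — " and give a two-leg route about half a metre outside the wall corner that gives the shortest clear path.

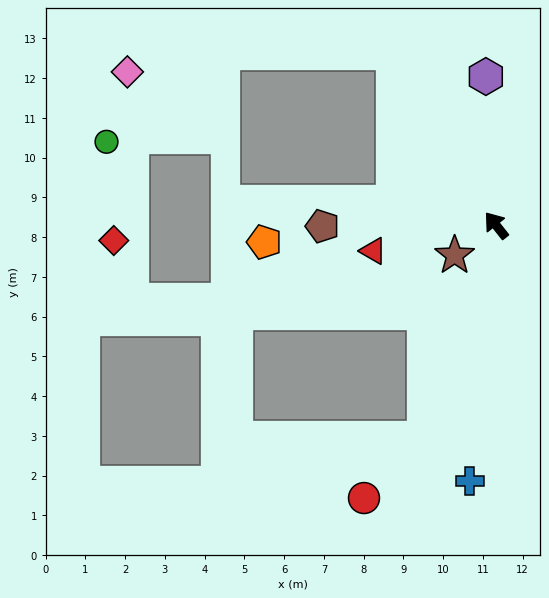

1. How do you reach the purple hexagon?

turn right 34°, forward 3.8 m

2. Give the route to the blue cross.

turn left 136°, forward 6.5 m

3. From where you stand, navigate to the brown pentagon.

turn left 52°, forward 4.4 m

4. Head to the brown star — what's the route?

turn left 87°, forward 1.3 m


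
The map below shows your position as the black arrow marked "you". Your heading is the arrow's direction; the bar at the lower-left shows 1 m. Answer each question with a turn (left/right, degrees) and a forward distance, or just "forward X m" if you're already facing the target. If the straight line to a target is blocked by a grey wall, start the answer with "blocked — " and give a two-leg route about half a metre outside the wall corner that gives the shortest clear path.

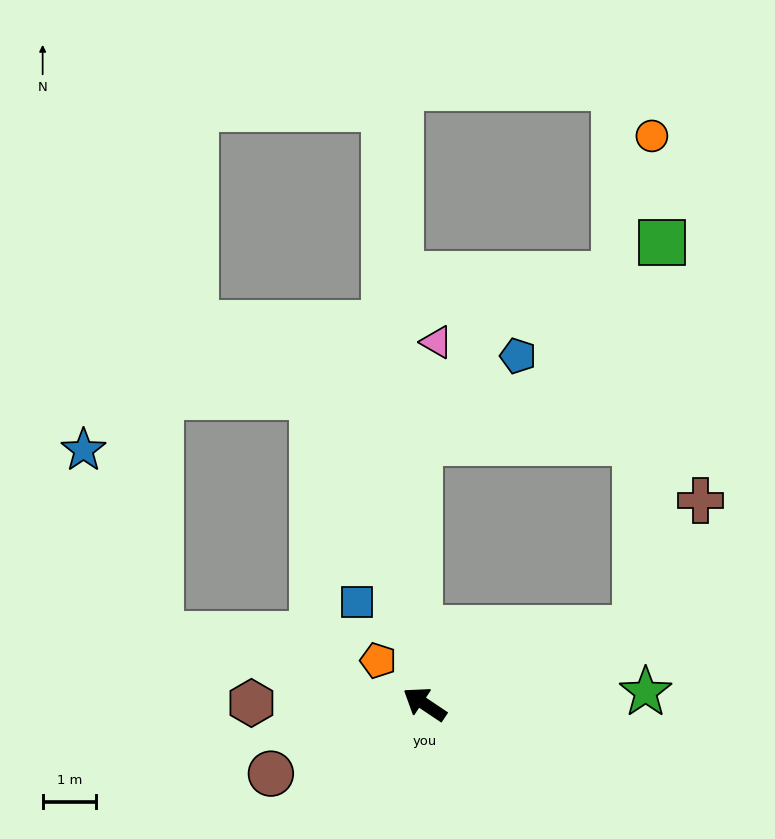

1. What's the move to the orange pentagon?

turn right 9°, forward 1.2 m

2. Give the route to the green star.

turn right 143°, forward 4.1 m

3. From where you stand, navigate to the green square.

blocked — turn right 126°, forward 4.2 m, then turn left 66°, forward 7.2 m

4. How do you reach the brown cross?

blocked — turn right 126°, forward 4.2 m, then turn left 42°, forward 2.7 m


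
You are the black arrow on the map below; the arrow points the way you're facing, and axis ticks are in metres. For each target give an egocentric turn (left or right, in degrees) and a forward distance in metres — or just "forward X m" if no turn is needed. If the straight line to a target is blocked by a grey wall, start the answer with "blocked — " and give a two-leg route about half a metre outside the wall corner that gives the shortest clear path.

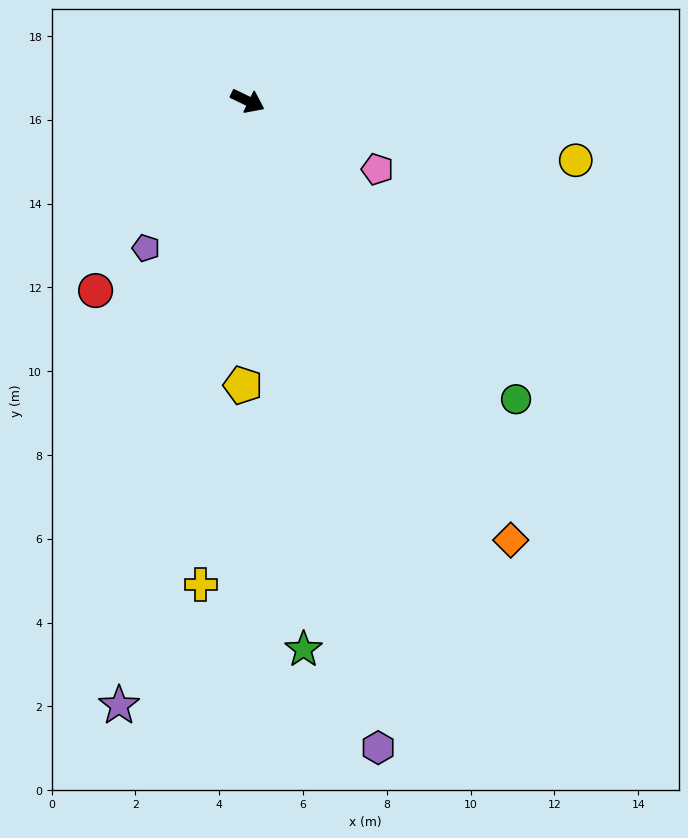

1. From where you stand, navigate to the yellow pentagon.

turn right 65°, forward 6.8 m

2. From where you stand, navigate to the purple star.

turn right 76°, forward 14.7 m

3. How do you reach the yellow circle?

turn left 16°, forward 8.0 m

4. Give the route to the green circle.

turn right 22°, forward 9.6 m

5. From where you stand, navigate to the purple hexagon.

turn right 53°, forward 15.7 m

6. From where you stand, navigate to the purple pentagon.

turn right 99°, forward 4.3 m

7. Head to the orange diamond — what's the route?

turn right 33°, forward 12.2 m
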